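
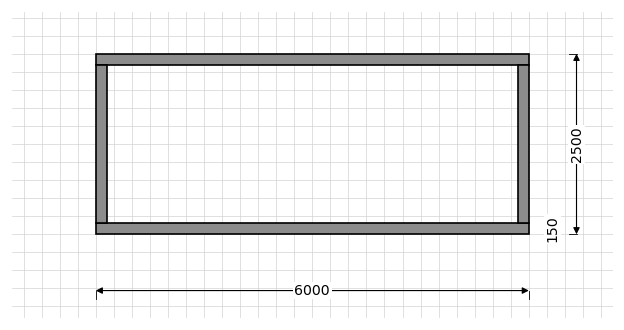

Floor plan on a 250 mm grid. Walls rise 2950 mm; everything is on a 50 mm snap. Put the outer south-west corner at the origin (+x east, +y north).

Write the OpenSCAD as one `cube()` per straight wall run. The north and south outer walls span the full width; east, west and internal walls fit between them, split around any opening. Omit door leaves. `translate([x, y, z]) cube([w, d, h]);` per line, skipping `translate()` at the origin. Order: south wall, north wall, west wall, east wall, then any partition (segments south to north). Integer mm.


cube([6000, 150, 2950]);
translate([0, 2350, 0]) cube([6000, 150, 2950]);
translate([0, 150, 0]) cube([150, 2200, 2950]);
translate([5850, 150, 0]) cube([150, 2200, 2950]);


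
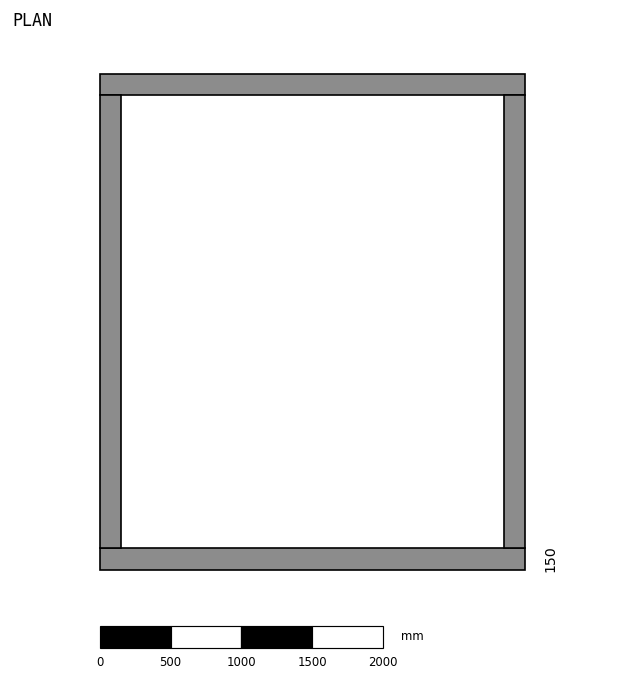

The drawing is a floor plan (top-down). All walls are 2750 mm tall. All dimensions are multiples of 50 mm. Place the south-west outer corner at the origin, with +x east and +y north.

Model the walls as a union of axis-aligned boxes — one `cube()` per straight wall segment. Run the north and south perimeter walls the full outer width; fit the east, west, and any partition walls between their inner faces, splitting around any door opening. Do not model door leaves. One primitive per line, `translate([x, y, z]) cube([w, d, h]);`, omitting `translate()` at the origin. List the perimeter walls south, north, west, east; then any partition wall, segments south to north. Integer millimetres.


cube([3000, 150, 2750]);
translate([0, 3350, 0]) cube([3000, 150, 2750]);
translate([0, 150, 0]) cube([150, 3200, 2750]);
translate([2850, 150, 0]) cube([150, 3200, 2750]);


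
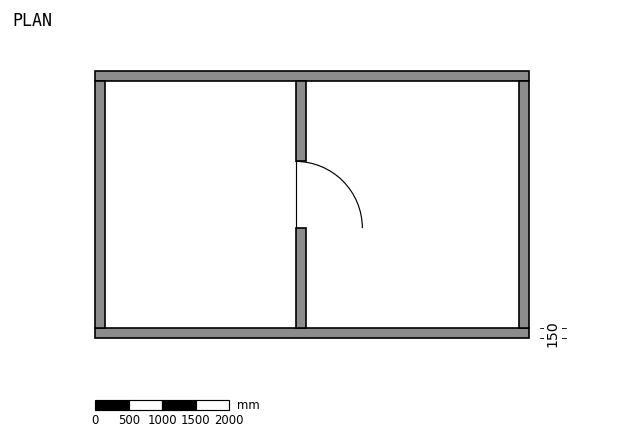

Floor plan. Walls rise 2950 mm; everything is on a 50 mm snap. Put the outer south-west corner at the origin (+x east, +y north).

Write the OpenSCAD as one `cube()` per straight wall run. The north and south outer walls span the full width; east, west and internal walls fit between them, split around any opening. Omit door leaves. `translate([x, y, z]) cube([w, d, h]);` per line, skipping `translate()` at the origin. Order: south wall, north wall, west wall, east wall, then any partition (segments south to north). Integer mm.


cube([6500, 150, 2950]);
translate([0, 3850, 0]) cube([6500, 150, 2950]);
translate([0, 150, 0]) cube([150, 3700, 2950]);
translate([6350, 150, 0]) cube([150, 3700, 2950]);
translate([3000, 150, 0]) cube([150, 1500, 2950]);
translate([3000, 2650, 0]) cube([150, 1200, 2950]);


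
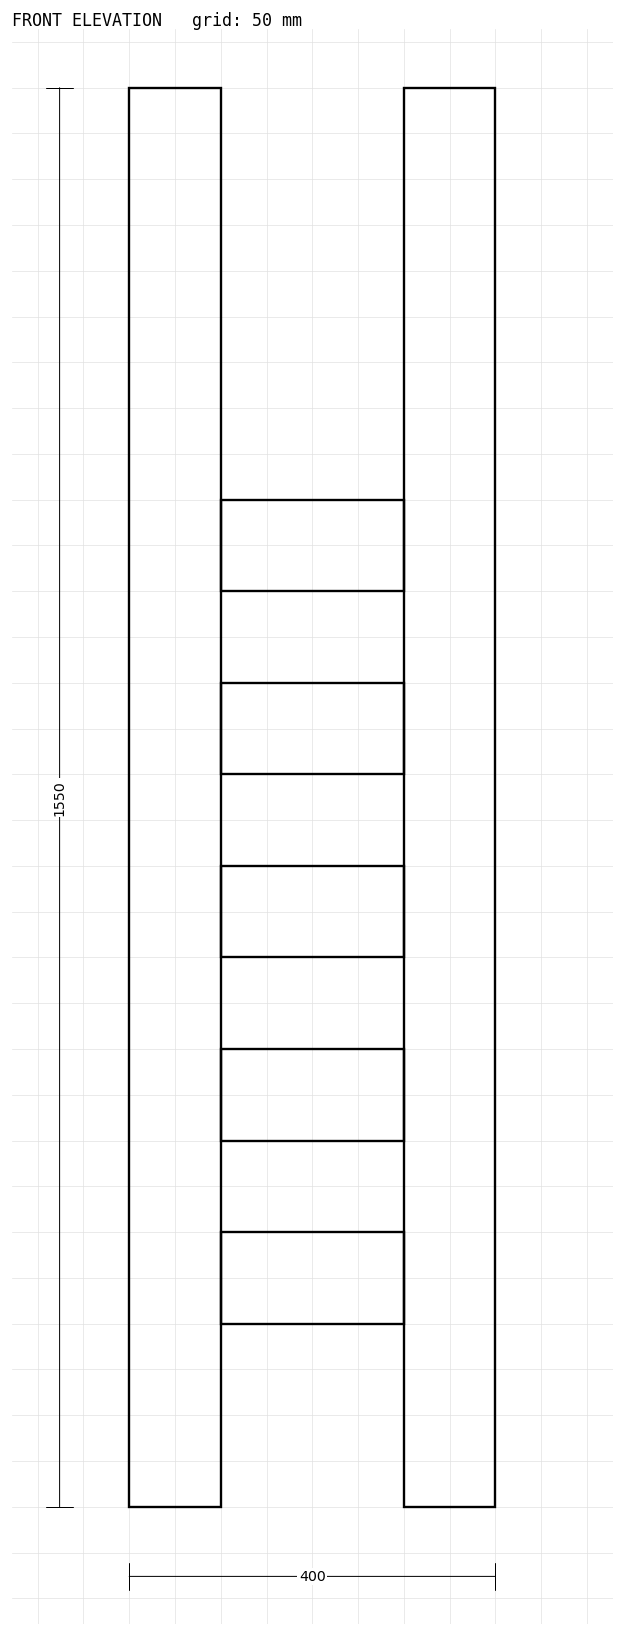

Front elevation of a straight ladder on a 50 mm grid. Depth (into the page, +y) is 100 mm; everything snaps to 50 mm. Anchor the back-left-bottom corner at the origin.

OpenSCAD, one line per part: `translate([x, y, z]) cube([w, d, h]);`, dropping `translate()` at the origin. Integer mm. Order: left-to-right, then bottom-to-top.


cube([100, 100, 1550]);
translate([100, 0, 200]) cube([200, 100, 100]);
translate([100, 0, 400]) cube([200, 100, 100]);
translate([100, 0, 600]) cube([200, 100, 100]);
translate([100, 0, 800]) cube([200, 100, 100]);
translate([100, 0, 1000]) cube([200, 100, 100]);
translate([300, 0, 0]) cube([100, 100, 1550]);


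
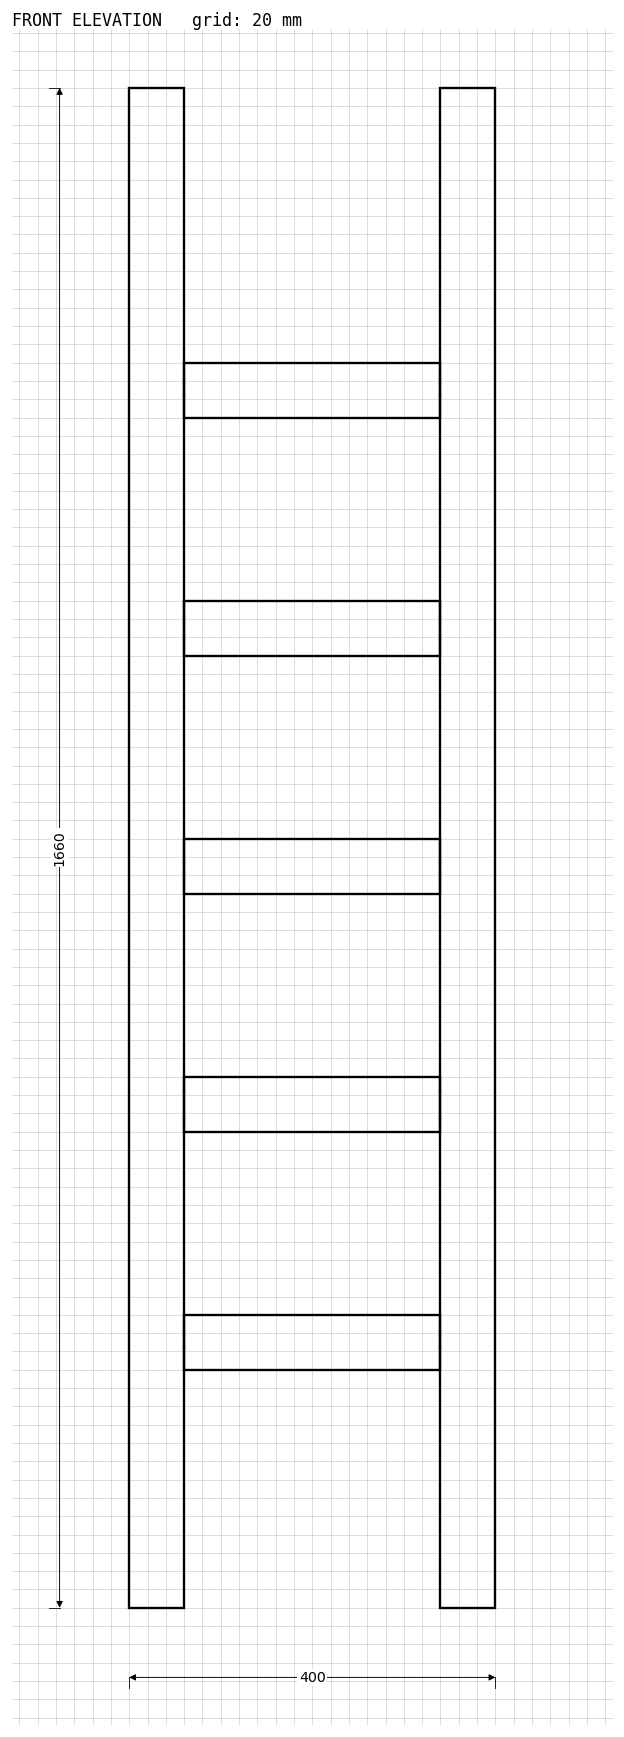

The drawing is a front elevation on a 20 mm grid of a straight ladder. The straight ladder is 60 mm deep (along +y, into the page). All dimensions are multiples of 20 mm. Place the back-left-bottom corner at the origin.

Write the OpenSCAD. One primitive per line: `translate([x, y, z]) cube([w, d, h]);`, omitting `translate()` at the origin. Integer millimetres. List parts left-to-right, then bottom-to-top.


cube([60, 60, 1660]);
translate([60, 0, 260]) cube([280, 60, 60]);
translate([60, 0, 520]) cube([280, 60, 60]);
translate([60, 0, 780]) cube([280, 60, 60]);
translate([60, 0, 1040]) cube([280, 60, 60]);
translate([60, 0, 1300]) cube([280, 60, 60]);
translate([340, 0, 0]) cube([60, 60, 1660]);


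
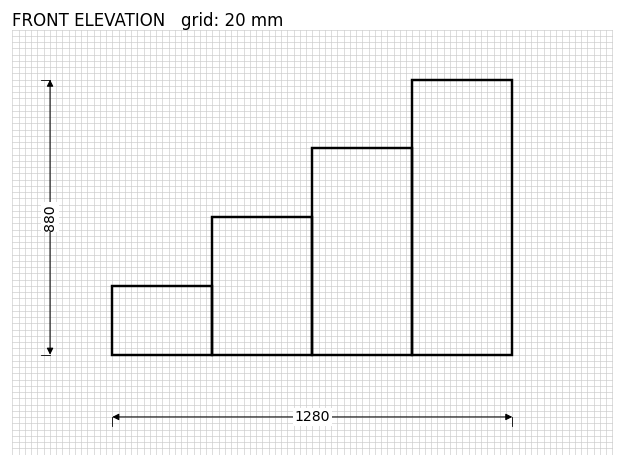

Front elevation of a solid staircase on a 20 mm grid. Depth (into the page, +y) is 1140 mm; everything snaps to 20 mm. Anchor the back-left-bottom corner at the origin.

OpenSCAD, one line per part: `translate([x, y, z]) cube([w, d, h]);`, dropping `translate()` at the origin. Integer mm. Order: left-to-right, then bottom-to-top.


cube([320, 1140, 220]);
translate([320, 0, 0]) cube([320, 1140, 440]);
translate([640, 0, 0]) cube([320, 1140, 660]);
translate([960, 0, 0]) cube([320, 1140, 880]);


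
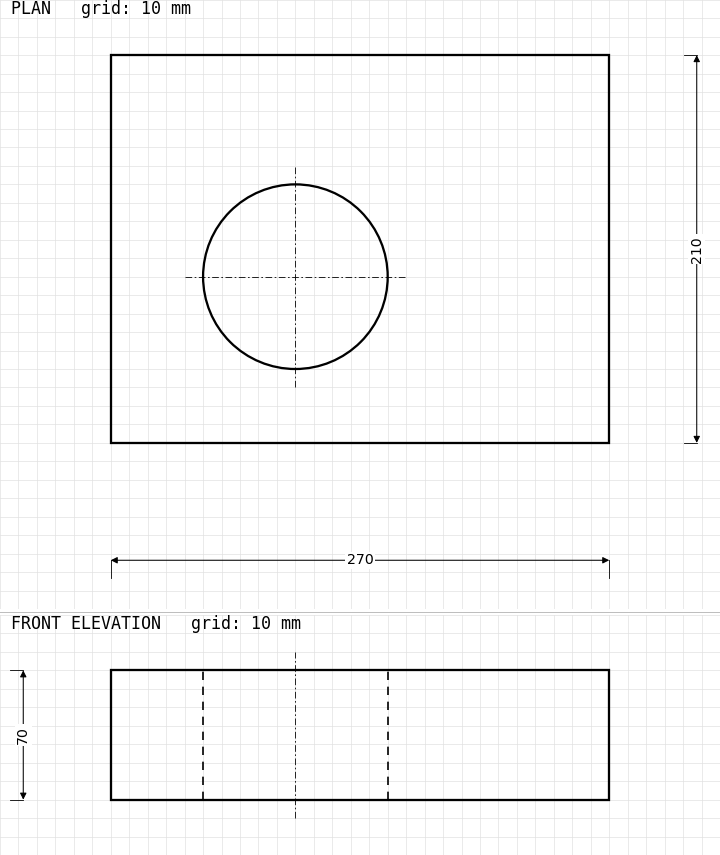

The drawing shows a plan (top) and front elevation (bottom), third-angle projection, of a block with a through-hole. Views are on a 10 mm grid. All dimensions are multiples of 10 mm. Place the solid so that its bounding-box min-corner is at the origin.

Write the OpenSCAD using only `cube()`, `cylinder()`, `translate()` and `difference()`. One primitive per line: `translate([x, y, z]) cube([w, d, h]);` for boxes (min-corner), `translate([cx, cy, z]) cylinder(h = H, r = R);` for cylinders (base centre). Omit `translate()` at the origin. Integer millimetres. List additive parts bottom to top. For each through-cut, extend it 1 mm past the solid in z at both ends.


difference() {
  cube([270, 210, 70]);
  translate([100, 90, -1]) cylinder(h = 72, r = 50);
}


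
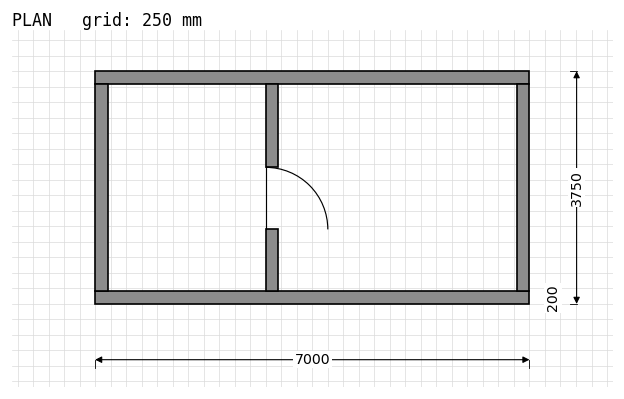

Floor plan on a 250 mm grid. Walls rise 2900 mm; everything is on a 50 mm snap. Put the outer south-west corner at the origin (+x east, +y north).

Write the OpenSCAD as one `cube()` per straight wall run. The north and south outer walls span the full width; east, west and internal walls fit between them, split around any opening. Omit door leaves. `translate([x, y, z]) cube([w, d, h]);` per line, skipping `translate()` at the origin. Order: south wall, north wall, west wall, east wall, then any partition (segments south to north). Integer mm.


cube([7000, 200, 2900]);
translate([0, 3550, 0]) cube([7000, 200, 2900]);
translate([0, 200, 0]) cube([200, 3350, 2900]);
translate([6800, 200, 0]) cube([200, 3350, 2900]);
translate([2750, 200, 0]) cube([200, 1000, 2900]);
translate([2750, 2200, 0]) cube([200, 1350, 2900]);


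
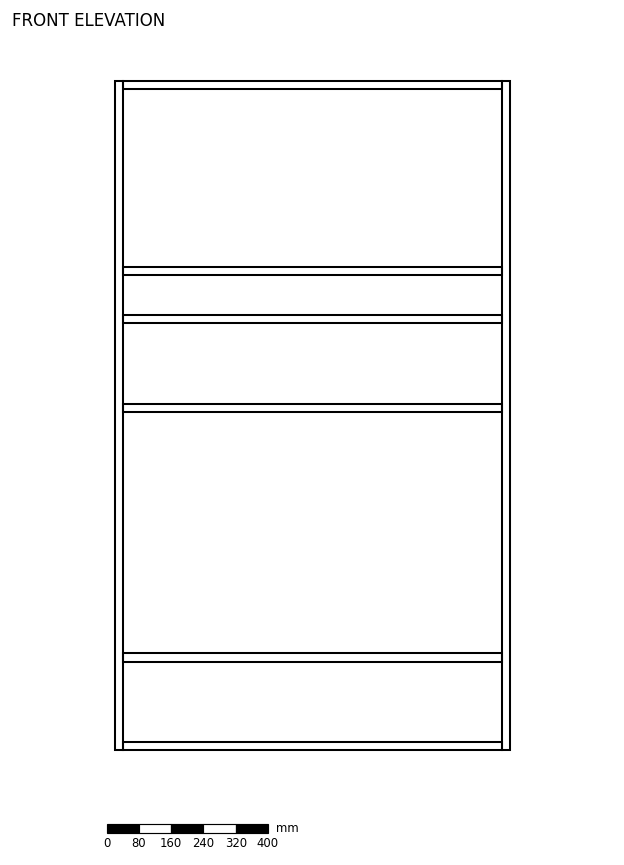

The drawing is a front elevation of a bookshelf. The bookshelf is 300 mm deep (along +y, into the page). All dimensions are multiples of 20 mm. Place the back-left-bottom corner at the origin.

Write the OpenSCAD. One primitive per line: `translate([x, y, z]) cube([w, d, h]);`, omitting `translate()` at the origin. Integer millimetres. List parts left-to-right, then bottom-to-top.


cube([20, 300, 1660]);
translate([20, 0, 0]) cube([940, 300, 20]);
translate([20, 0, 220]) cube([940, 300, 20]);
translate([20, 0, 840]) cube([940, 300, 20]);
translate([20, 0, 1060]) cube([940, 300, 20]);
translate([20, 0, 1180]) cube([940, 300, 20]);
translate([20, 0, 1640]) cube([940, 300, 20]);
translate([960, 0, 0]) cube([20, 300, 1660]);


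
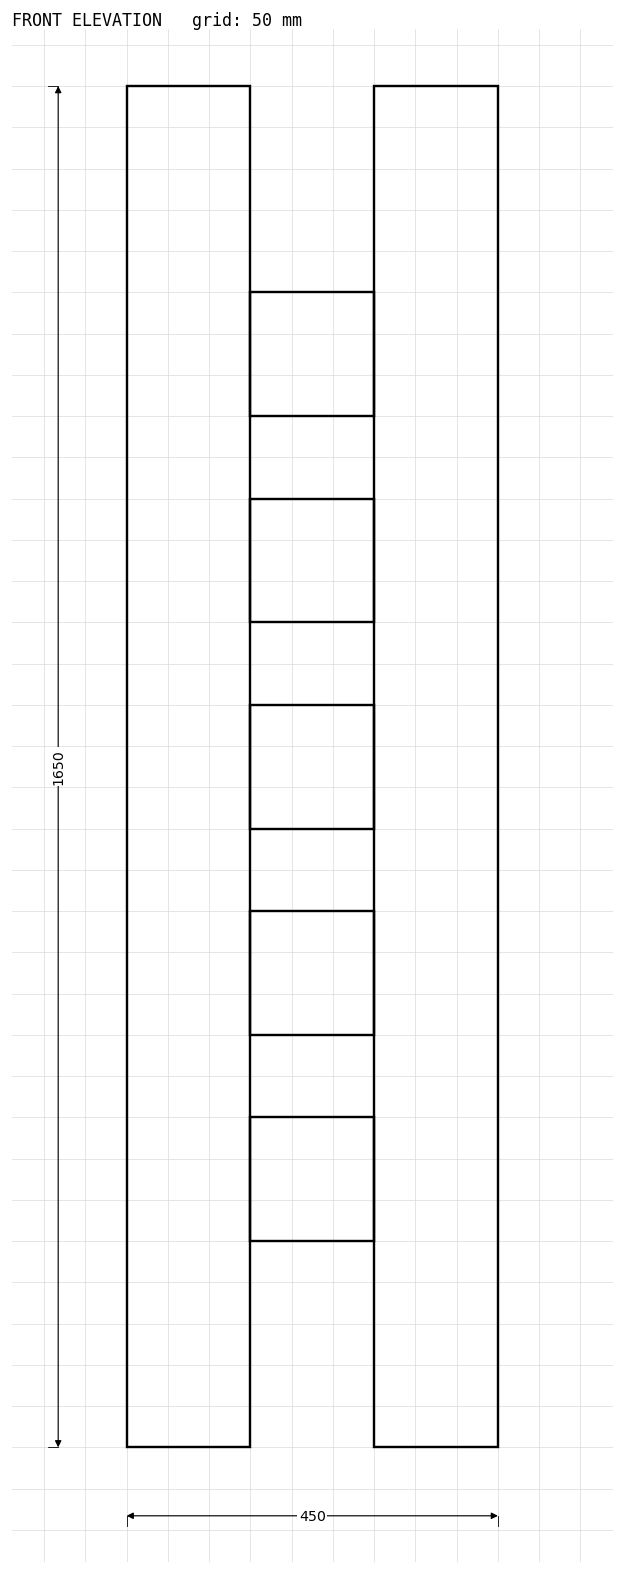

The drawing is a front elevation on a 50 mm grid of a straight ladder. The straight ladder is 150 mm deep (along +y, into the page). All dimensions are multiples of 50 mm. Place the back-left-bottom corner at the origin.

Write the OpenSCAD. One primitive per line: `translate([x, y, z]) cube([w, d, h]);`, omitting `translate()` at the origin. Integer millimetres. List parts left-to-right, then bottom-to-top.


cube([150, 150, 1650]);
translate([150, 0, 250]) cube([150, 150, 150]);
translate([150, 0, 500]) cube([150, 150, 150]);
translate([150, 0, 750]) cube([150, 150, 150]);
translate([150, 0, 1000]) cube([150, 150, 150]);
translate([150, 0, 1250]) cube([150, 150, 150]);
translate([300, 0, 0]) cube([150, 150, 1650]);


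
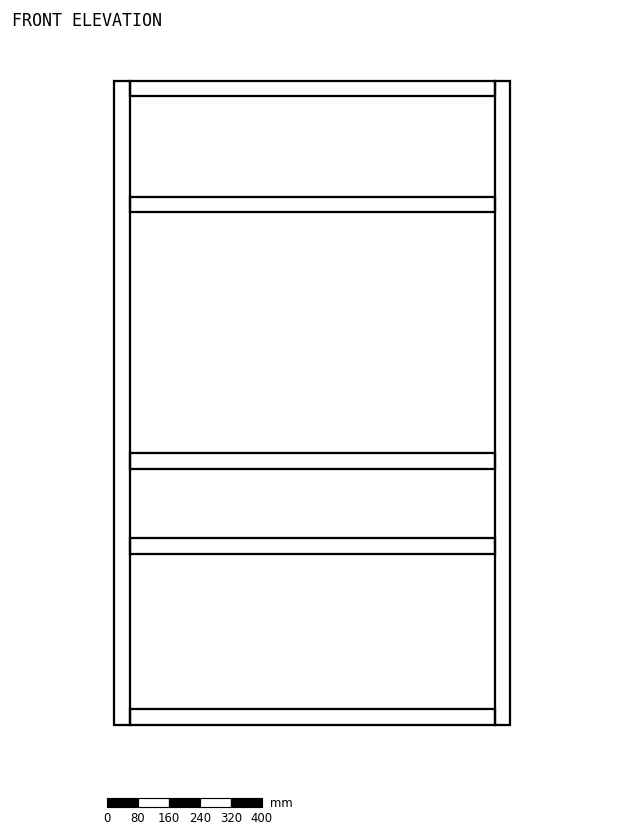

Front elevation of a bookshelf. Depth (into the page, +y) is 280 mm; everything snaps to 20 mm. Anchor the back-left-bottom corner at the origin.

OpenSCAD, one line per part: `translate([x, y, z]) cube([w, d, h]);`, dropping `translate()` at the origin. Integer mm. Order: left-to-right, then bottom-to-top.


cube([40, 280, 1660]);
translate([40, 0, 0]) cube([940, 280, 40]);
translate([40, 0, 440]) cube([940, 280, 40]);
translate([40, 0, 660]) cube([940, 280, 40]);
translate([40, 0, 1320]) cube([940, 280, 40]);
translate([40, 0, 1620]) cube([940, 280, 40]);
translate([980, 0, 0]) cube([40, 280, 1660]);


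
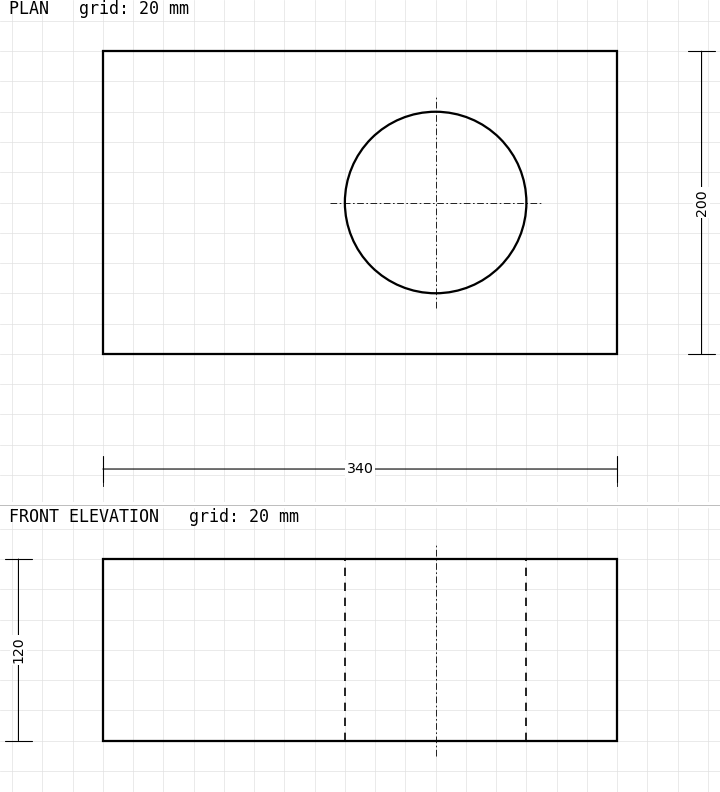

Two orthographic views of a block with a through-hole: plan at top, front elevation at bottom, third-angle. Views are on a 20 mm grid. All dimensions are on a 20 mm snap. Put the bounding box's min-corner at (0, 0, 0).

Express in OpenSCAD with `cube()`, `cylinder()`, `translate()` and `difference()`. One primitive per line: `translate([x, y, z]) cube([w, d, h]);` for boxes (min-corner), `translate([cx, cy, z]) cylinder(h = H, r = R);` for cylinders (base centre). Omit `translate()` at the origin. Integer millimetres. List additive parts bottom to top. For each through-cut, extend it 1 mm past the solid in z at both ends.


difference() {
  cube([340, 200, 120]);
  translate([220, 100, -1]) cylinder(h = 122, r = 60);
}


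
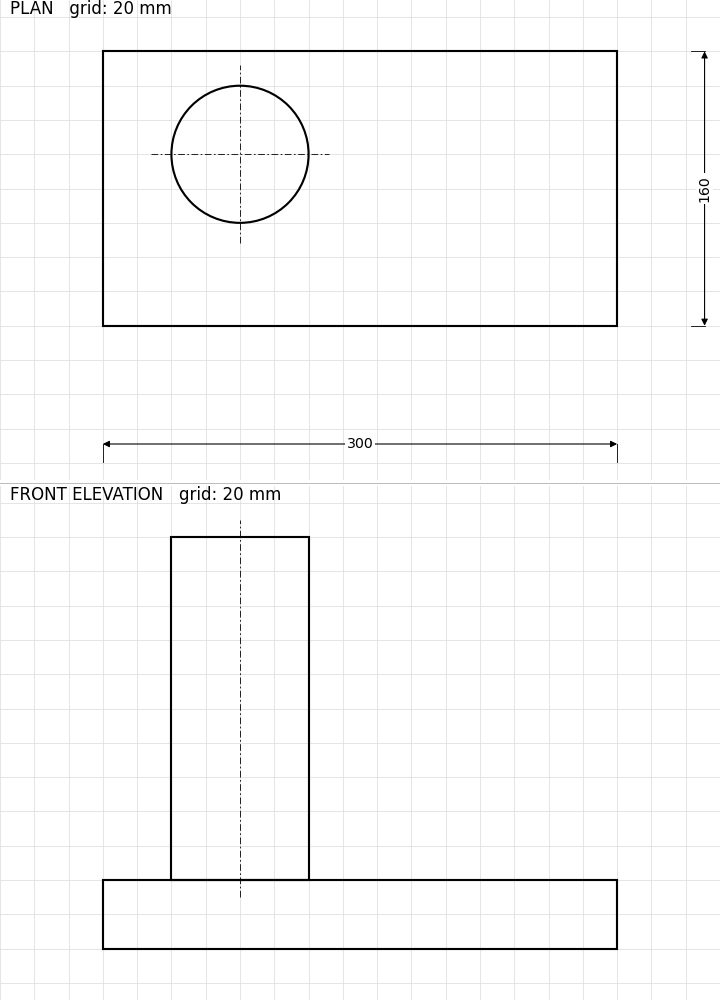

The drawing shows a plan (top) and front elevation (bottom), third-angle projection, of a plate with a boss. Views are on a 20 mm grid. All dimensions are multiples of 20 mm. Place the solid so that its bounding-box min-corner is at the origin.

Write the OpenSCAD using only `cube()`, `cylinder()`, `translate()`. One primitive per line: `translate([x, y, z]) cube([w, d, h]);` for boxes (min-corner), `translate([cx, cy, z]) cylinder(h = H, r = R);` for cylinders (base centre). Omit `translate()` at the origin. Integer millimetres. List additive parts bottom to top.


cube([300, 160, 40]);
translate([80, 100, 40]) cylinder(h = 200, r = 40);


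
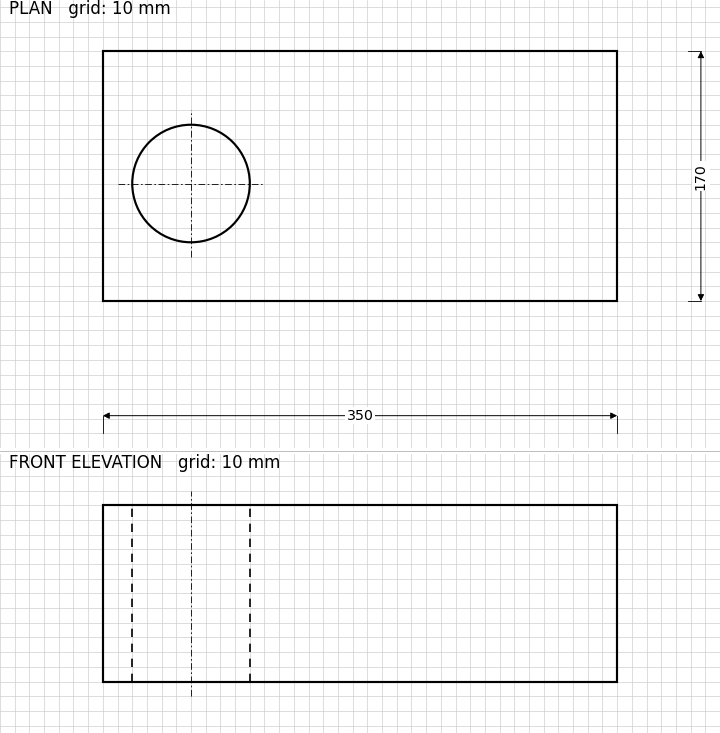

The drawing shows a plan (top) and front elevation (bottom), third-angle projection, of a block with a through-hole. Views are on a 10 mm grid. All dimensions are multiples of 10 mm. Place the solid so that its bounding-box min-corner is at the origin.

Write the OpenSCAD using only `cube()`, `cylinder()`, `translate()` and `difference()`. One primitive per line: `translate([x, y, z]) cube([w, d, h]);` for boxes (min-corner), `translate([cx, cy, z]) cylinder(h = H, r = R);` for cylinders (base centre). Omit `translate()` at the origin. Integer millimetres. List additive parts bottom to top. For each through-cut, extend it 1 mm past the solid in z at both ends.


difference() {
  cube([350, 170, 120]);
  translate([60, 80, -1]) cylinder(h = 122, r = 40);
}


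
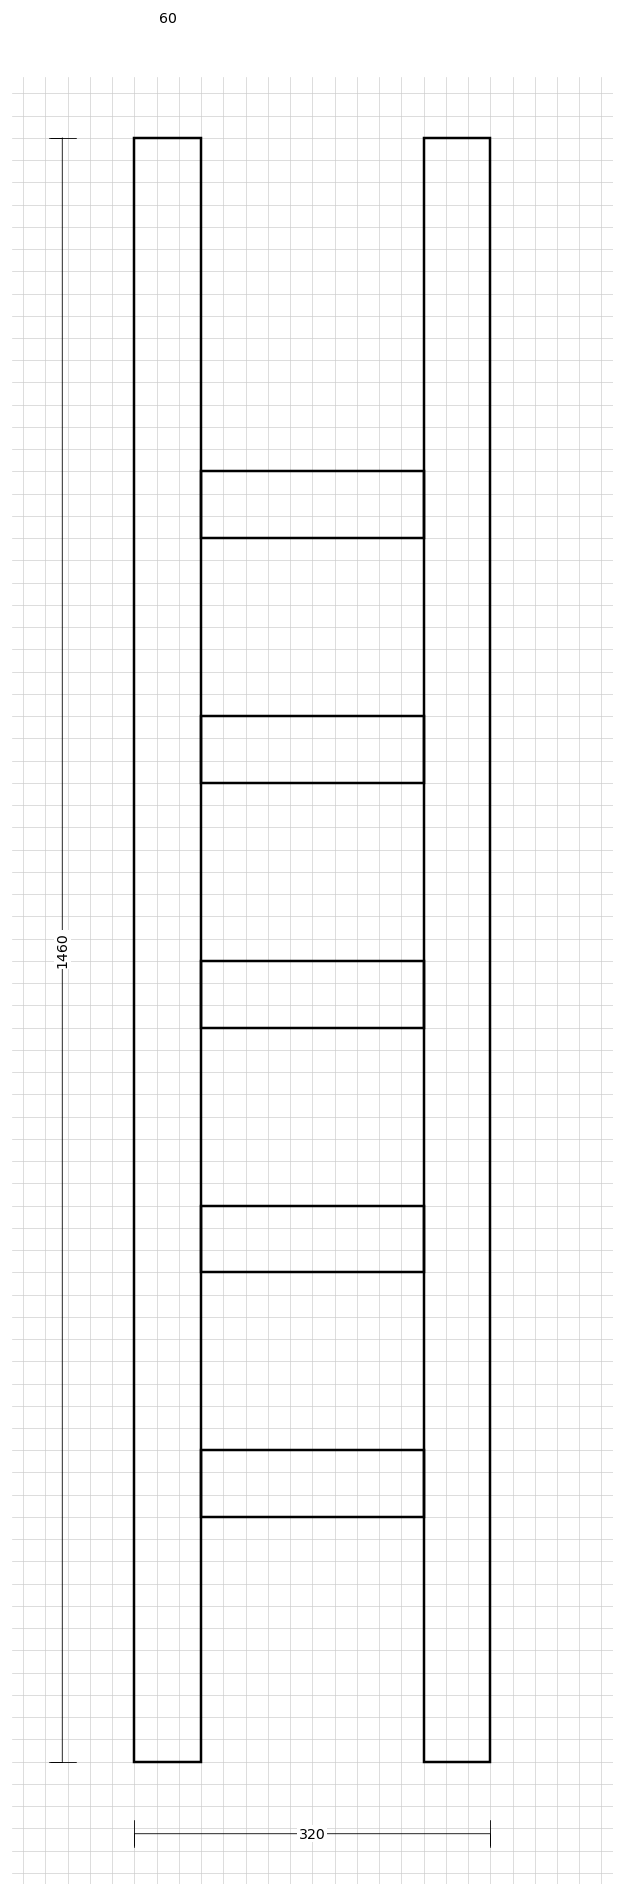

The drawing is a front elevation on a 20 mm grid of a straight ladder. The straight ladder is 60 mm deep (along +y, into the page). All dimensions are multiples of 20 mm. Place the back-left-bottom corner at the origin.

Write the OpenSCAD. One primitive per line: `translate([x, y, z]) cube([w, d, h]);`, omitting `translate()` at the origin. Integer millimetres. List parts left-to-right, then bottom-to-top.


cube([60, 60, 1460]);
translate([60, 0, 220]) cube([200, 60, 60]);
translate([60, 0, 440]) cube([200, 60, 60]);
translate([60, 0, 660]) cube([200, 60, 60]);
translate([60, 0, 880]) cube([200, 60, 60]);
translate([60, 0, 1100]) cube([200, 60, 60]);
translate([260, 0, 0]) cube([60, 60, 1460]);


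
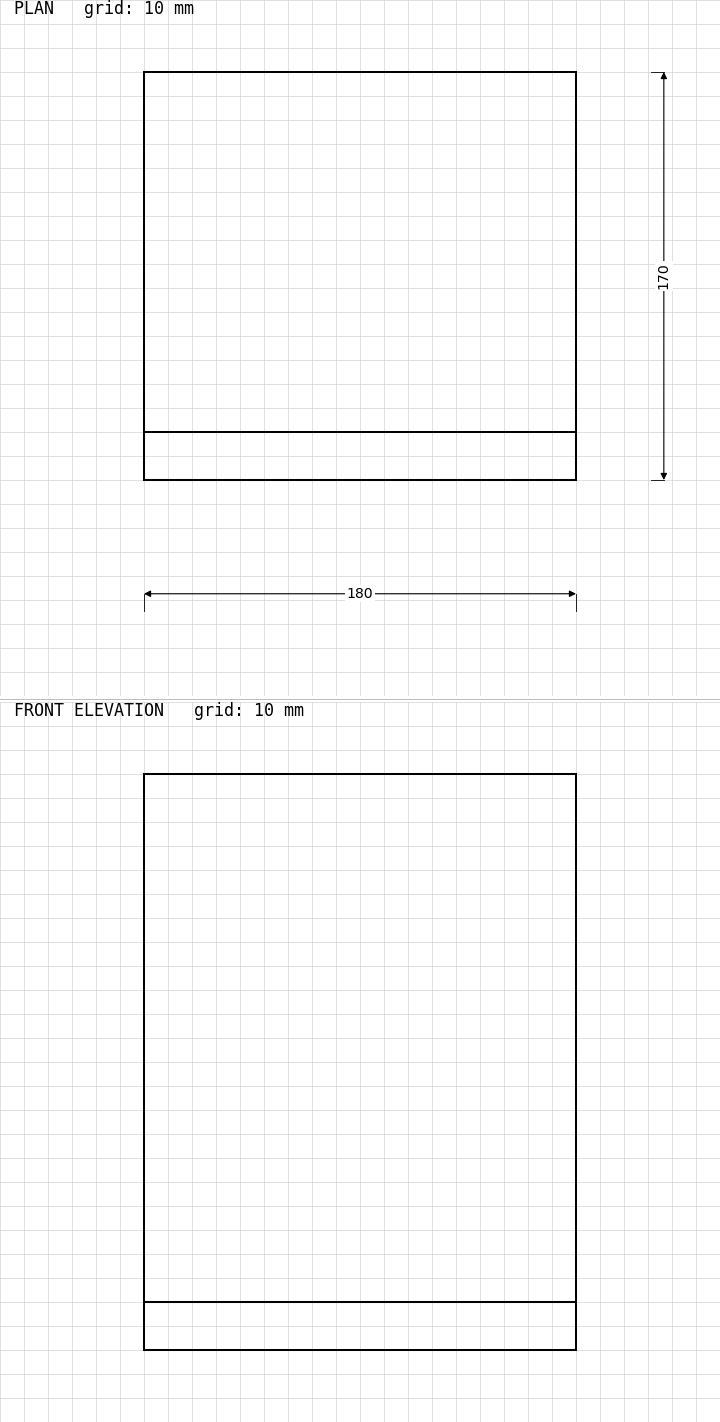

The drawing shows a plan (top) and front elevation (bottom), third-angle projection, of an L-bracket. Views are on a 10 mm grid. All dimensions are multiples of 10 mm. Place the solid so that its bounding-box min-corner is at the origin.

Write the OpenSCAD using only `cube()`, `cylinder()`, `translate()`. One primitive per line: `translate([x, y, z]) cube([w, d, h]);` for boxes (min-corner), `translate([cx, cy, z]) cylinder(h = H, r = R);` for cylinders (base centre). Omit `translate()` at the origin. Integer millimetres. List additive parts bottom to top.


cube([180, 170, 20]);
translate([0, 0, 20]) cube([180, 20, 220]);


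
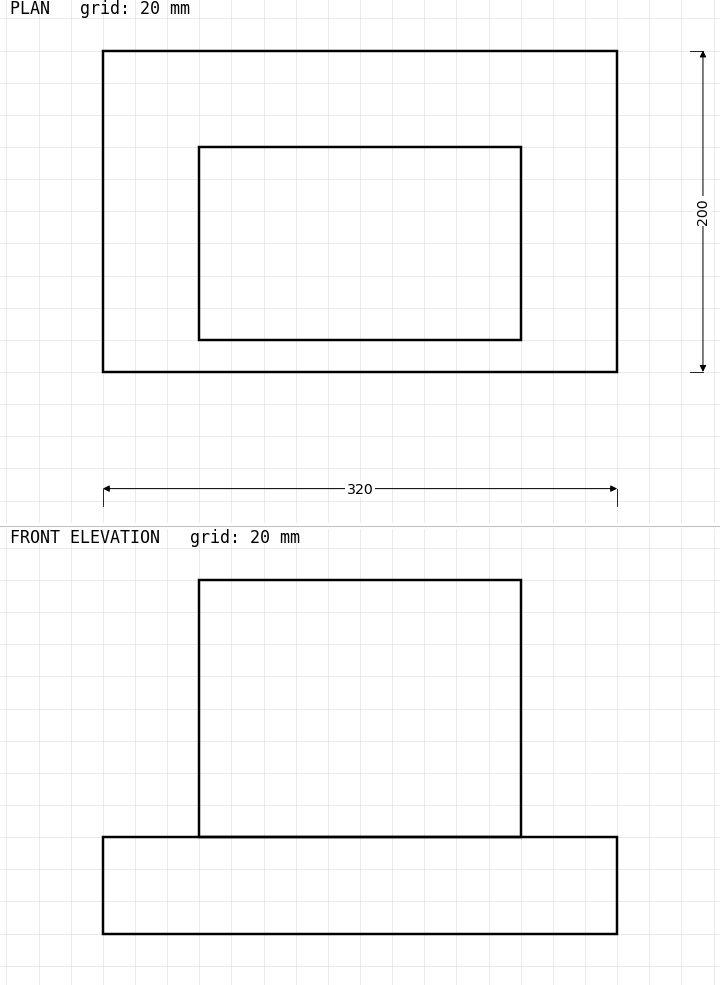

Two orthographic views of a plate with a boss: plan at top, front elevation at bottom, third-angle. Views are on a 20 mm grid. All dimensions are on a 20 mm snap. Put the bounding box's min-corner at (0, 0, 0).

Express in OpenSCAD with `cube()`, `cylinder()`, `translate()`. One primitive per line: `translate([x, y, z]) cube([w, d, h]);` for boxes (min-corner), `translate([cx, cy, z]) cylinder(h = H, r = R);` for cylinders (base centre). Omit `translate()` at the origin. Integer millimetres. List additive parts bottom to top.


cube([320, 200, 60]);
translate([60, 20, 60]) cube([200, 120, 160]);


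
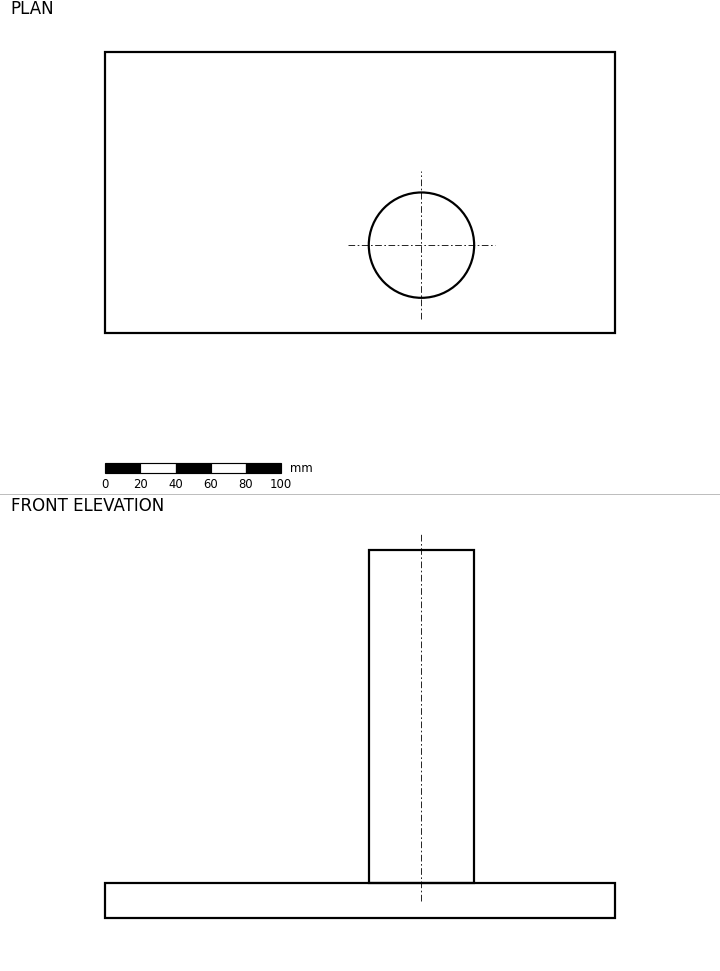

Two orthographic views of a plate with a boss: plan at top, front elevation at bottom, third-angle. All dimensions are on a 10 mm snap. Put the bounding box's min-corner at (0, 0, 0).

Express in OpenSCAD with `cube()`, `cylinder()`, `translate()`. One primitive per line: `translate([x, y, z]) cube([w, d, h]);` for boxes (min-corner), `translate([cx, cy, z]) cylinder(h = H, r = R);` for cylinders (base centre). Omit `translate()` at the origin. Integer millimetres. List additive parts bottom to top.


cube([290, 160, 20]);
translate([180, 50, 20]) cylinder(h = 190, r = 30);


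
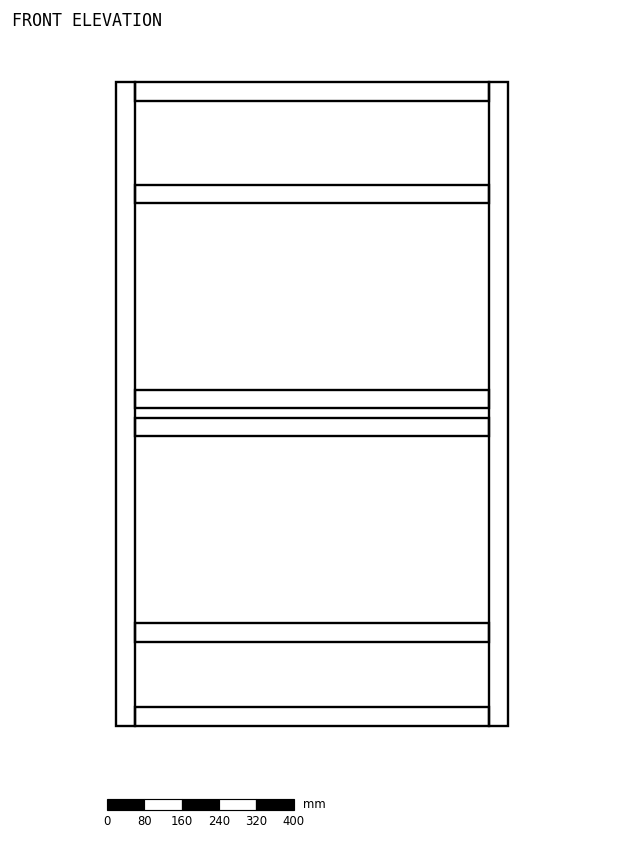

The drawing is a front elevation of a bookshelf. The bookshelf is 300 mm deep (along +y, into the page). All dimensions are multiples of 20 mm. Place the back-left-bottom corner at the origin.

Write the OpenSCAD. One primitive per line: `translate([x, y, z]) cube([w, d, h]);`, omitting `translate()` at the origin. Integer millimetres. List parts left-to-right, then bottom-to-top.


cube([40, 300, 1380]);
translate([40, 0, 0]) cube([760, 300, 40]);
translate([40, 0, 180]) cube([760, 300, 40]);
translate([40, 0, 620]) cube([760, 300, 40]);
translate([40, 0, 680]) cube([760, 300, 40]);
translate([40, 0, 1120]) cube([760, 300, 40]);
translate([40, 0, 1340]) cube([760, 300, 40]);
translate([800, 0, 0]) cube([40, 300, 1380]);


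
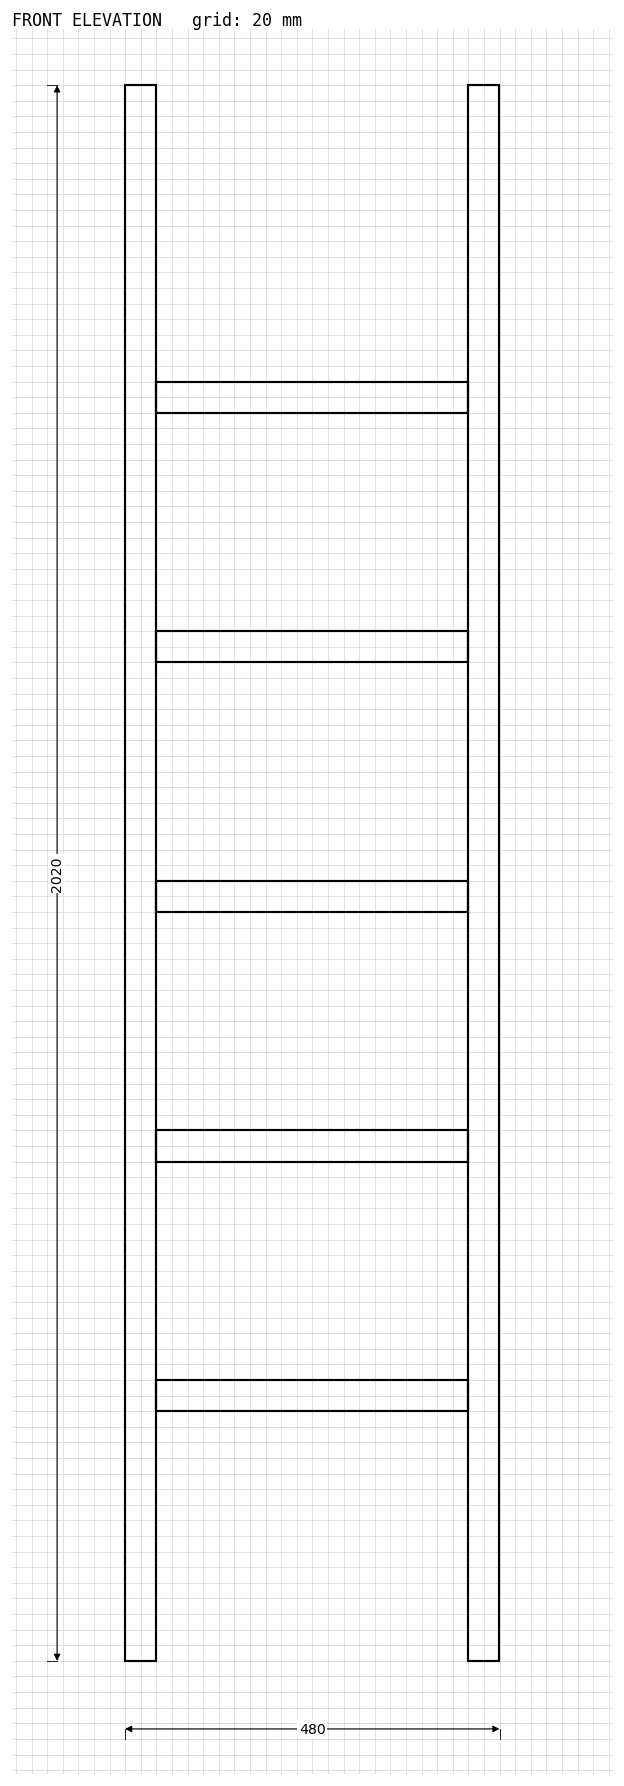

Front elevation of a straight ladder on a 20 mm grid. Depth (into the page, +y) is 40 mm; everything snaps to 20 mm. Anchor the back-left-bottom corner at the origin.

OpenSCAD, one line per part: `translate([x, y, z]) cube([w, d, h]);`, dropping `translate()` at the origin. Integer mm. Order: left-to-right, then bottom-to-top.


cube([40, 40, 2020]);
translate([40, 0, 320]) cube([400, 40, 40]);
translate([40, 0, 640]) cube([400, 40, 40]);
translate([40, 0, 960]) cube([400, 40, 40]);
translate([40, 0, 1280]) cube([400, 40, 40]);
translate([40, 0, 1600]) cube([400, 40, 40]);
translate([440, 0, 0]) cube([40, 40, 2020]);


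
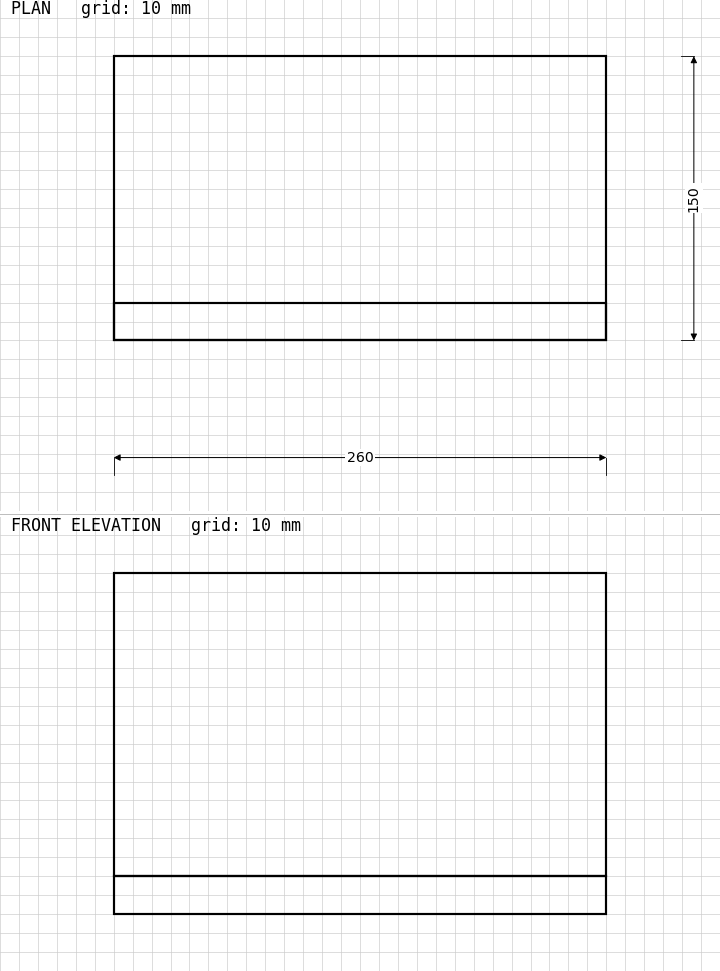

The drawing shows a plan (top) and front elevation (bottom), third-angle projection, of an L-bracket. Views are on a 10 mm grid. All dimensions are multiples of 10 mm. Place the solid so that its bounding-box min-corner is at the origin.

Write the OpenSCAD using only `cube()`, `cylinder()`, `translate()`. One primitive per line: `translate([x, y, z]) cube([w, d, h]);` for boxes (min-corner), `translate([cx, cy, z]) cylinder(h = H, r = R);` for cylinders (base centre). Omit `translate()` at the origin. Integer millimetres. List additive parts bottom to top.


cube([260, 150, 20]);
translate([0, 0, 20]) cube([260, 20, 160]);


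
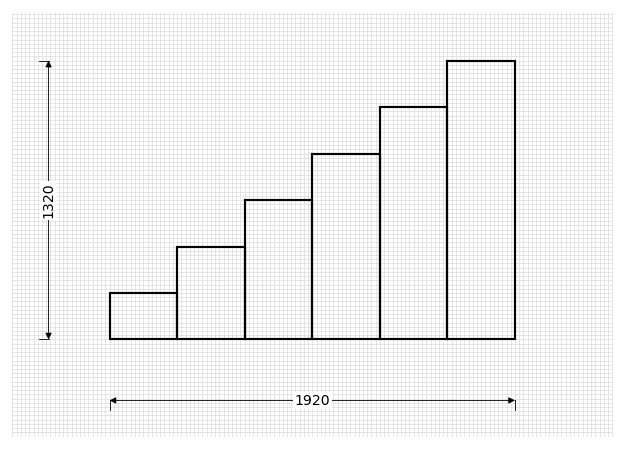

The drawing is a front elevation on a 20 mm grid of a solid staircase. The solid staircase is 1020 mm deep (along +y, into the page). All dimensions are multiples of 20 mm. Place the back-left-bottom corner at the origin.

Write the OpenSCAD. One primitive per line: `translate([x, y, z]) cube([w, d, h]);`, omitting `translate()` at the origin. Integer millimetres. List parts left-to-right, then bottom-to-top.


cube([320, 1020, 220]);
translate([320, 0, 0]) cube([320, 1020, 440]);
translate([640, 0, 0]) cube([320, 1020, 660]);
translate([960, 0, 0]) cube([320, 1020, 880]);
translate([1280, 0, 0]) cube([320, 1020, 1100]);
translate([1600, 0, 0]) cube([320, 1020, 1320]);


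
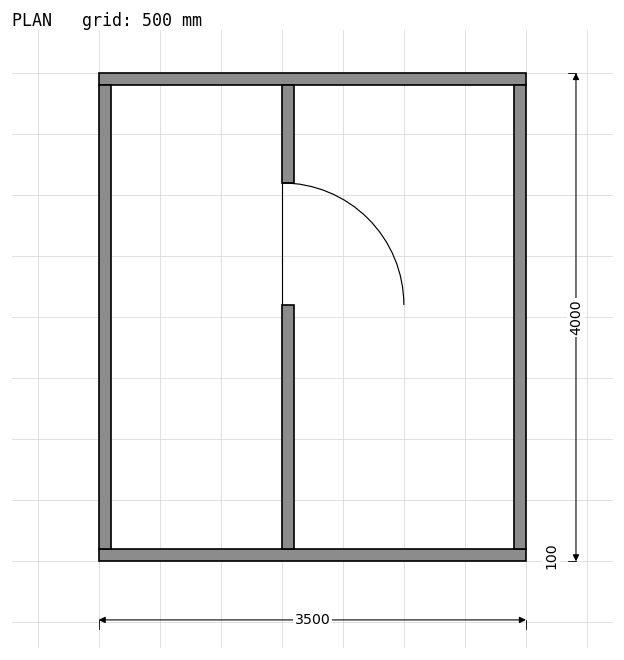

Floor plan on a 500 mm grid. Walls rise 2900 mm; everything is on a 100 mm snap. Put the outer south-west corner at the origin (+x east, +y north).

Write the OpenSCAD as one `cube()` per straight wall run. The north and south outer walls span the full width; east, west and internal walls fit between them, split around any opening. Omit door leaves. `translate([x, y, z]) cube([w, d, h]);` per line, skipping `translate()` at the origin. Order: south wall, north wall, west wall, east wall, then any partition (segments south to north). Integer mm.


cube([3500, 100, 2900]);
translate([0, 3900, 0]) cube([3500, 100, 2900]);
translate([0, 100, 0]) cube([100, 3800, 2900]);
translate([3400, 100, 0]) cube([100, 3800, 2900]);
translate([1500, 100, 0]) cube([100, 2000, 2900]);
translate([1500, 3100, 0]) cube([100, 800, 2900]);


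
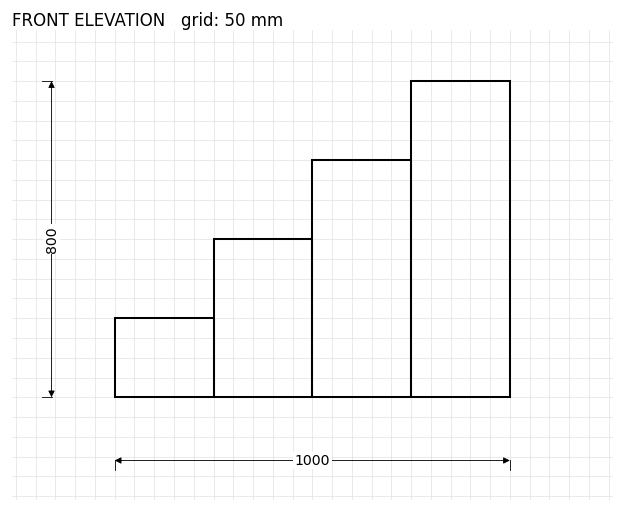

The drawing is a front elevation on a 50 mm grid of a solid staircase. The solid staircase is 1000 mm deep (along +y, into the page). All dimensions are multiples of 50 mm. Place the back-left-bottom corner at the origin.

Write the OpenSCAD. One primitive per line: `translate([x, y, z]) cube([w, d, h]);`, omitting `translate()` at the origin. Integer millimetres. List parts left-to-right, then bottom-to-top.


cube([250, 1000, 200]);
translate([250, 0, 0]) cube([250, 1000, 400]);
translate([500, 0, 0]) cube([250, 1000, 600]);
translate([750, 0, 0]) cube([250, 1000, 800]);


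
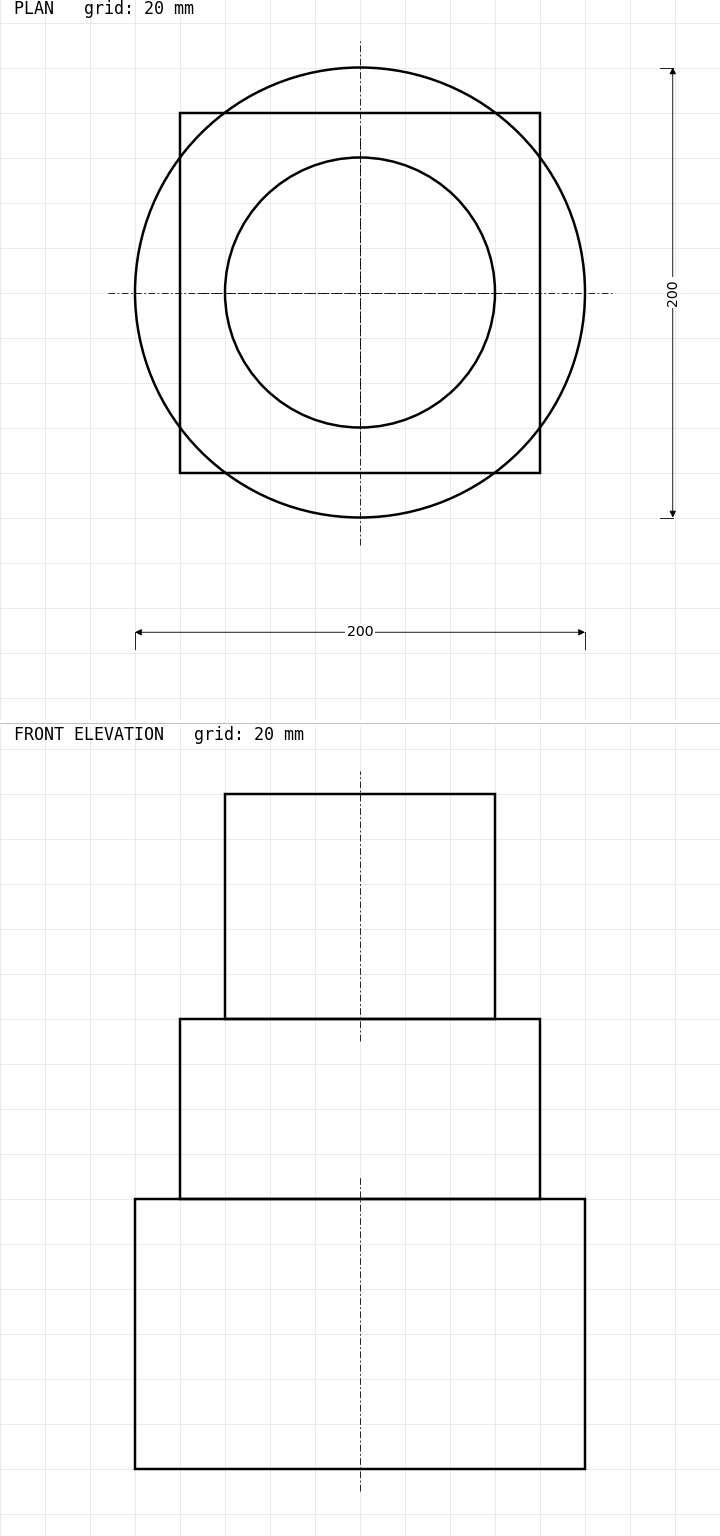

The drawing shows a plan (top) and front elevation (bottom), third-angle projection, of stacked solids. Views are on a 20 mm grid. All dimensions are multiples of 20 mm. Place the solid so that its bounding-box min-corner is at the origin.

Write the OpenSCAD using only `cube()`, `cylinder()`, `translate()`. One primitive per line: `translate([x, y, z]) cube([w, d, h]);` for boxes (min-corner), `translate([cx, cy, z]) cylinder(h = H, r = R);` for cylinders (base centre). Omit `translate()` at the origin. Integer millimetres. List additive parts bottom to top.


translate([100, 100, 0]) cylinder(h = 120, r = 100);
translate([20, 20, 120]) cube([160, 160, 80]);
translate([100, 100, 200]) cylinder(h = 100, r = 60);


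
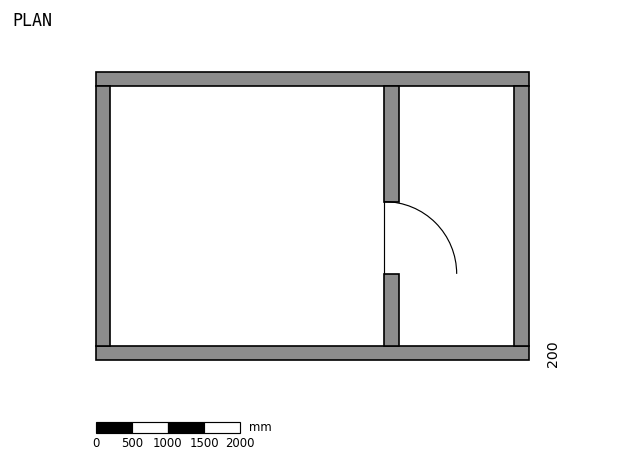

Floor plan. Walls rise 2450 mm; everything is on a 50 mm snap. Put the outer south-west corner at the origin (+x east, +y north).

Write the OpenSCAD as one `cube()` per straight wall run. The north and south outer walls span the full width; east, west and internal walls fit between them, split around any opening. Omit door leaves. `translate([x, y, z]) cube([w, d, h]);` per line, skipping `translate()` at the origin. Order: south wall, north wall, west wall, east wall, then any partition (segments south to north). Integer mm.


cube([6000, 200, 2450]);
translate([0, 3800, 0]) cube([6000, 200, 2450]);
translate([0, 200, 0]) cube([200, 3600, 2450]);
translate([5800, 200, 0]) cube([200, 3600, 2450]);
translate([4000, 200, 0]) cube([200, 1000, 2450]);
translate([4000, 2200, 0]) cube([200, 1600, 2450]);


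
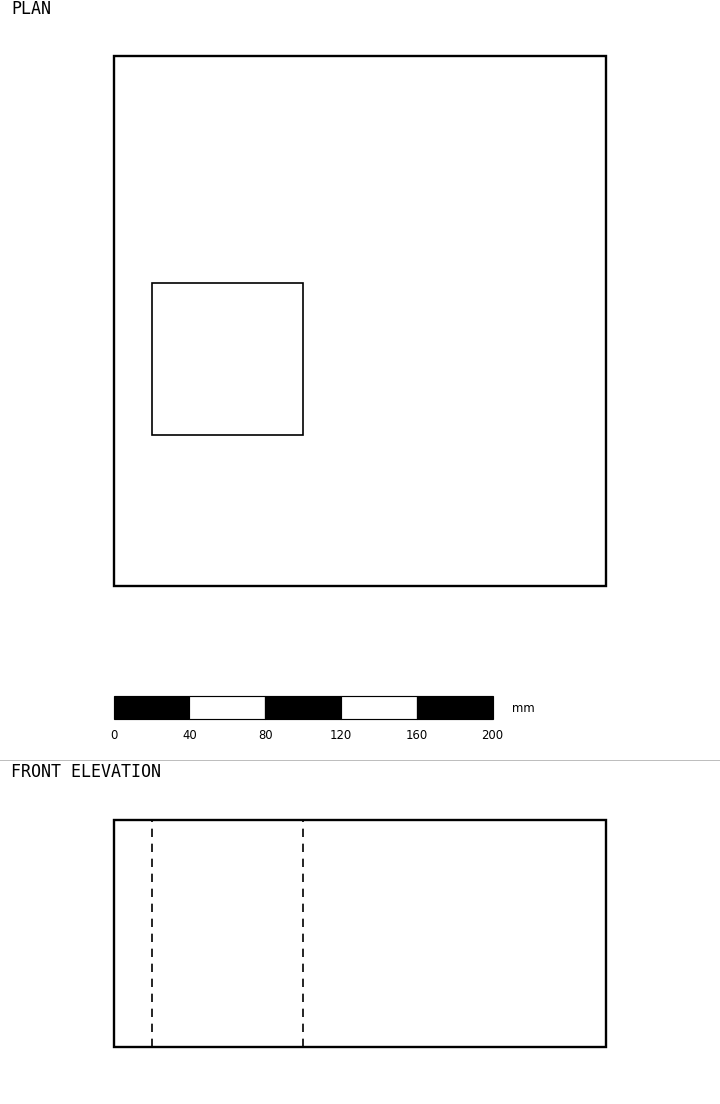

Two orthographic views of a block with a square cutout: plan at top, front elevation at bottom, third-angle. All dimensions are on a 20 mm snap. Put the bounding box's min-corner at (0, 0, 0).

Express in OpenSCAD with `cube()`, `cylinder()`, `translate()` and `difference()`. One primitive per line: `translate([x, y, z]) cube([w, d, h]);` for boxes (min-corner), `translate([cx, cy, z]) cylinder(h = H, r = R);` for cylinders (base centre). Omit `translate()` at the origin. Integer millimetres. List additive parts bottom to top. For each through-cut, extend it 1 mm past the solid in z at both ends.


difference() {
  cube([260, 280, 120]);
  translate([20, 80, -1]) cube([80, 80, 122]);
}


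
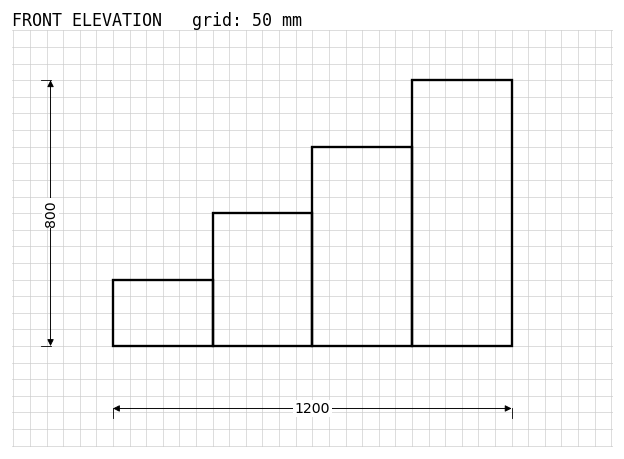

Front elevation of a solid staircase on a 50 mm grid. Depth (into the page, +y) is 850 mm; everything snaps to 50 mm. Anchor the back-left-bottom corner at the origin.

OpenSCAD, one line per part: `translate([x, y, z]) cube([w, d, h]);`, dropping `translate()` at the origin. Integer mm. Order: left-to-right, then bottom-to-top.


cube([300, 850, 200]);
translate([300, 0, 0]) cube([300, 850, 400]);
translate([600, 0, 0]) cube([300, 850, 600]);
translate([900, 0, 0]) cube([300, 850, 800]);


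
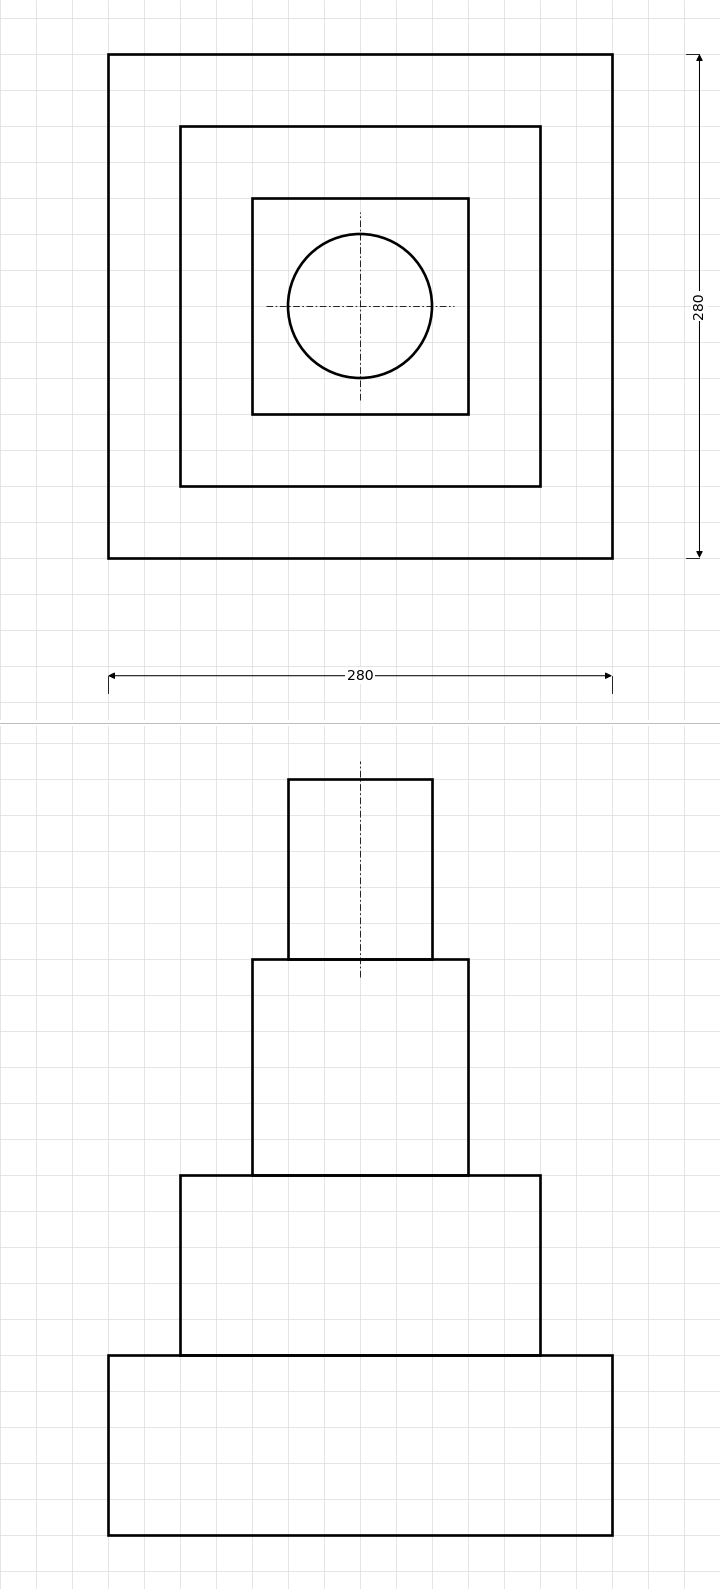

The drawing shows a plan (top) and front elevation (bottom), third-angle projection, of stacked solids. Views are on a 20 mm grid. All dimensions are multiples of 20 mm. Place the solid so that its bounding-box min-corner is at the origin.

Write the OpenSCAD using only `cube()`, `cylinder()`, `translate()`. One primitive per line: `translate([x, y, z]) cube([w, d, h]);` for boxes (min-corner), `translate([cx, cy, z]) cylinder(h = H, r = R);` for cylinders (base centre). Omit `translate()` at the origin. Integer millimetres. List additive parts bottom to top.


cube([280, 280, 100]);
translate([40, 40, 100]) cube([200, 200, 100]);
translate([80, 80, 200]) cube([120, 120, 120]);
translate([140, 140, 320]) cylinder(h = 100, r = 40);


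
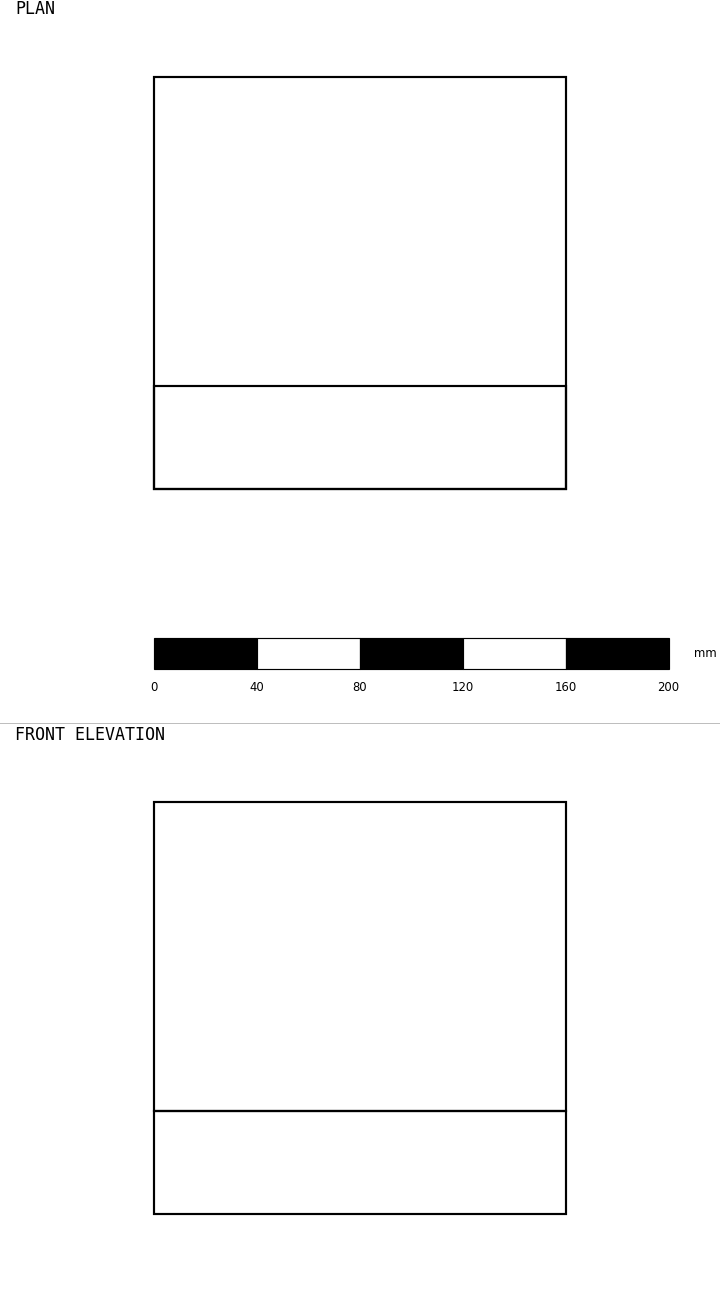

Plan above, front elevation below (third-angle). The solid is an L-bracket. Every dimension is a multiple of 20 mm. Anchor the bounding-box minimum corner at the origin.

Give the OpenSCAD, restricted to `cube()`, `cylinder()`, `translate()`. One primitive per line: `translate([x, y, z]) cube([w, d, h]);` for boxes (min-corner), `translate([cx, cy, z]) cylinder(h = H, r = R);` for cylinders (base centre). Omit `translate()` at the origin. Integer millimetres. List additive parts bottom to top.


cube([160, 160, 40]);
translate([0, 0, 40]) cube([160, 40, 120]);


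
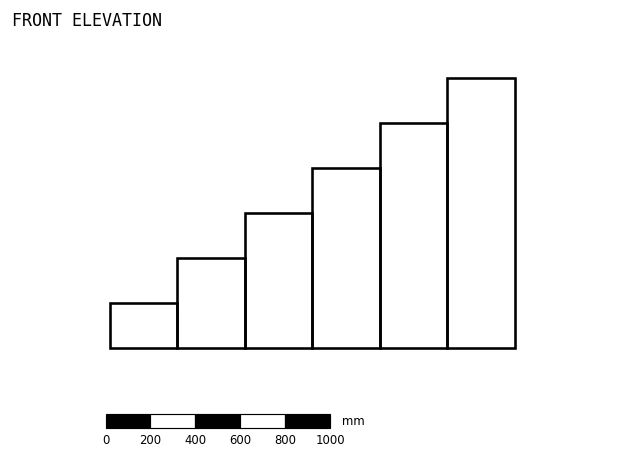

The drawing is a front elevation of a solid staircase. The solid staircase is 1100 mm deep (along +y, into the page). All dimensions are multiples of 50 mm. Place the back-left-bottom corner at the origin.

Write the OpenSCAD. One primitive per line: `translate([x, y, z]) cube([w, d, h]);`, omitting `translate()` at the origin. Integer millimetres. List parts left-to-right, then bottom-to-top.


cube([300, 1100, 200]);
translate([300, 0, 0]) cube([300, 1100, 400]);
translate([600, 0, 0]) cube([300, 1100, 600]);
translate([900, 0, 0]) cube([300, 1100, 800]);
translate([1200, 0, 0]) cube([300, 1100, 1000]);
translate([1500, 0, 0]) cube([300, 1100, 1200]);


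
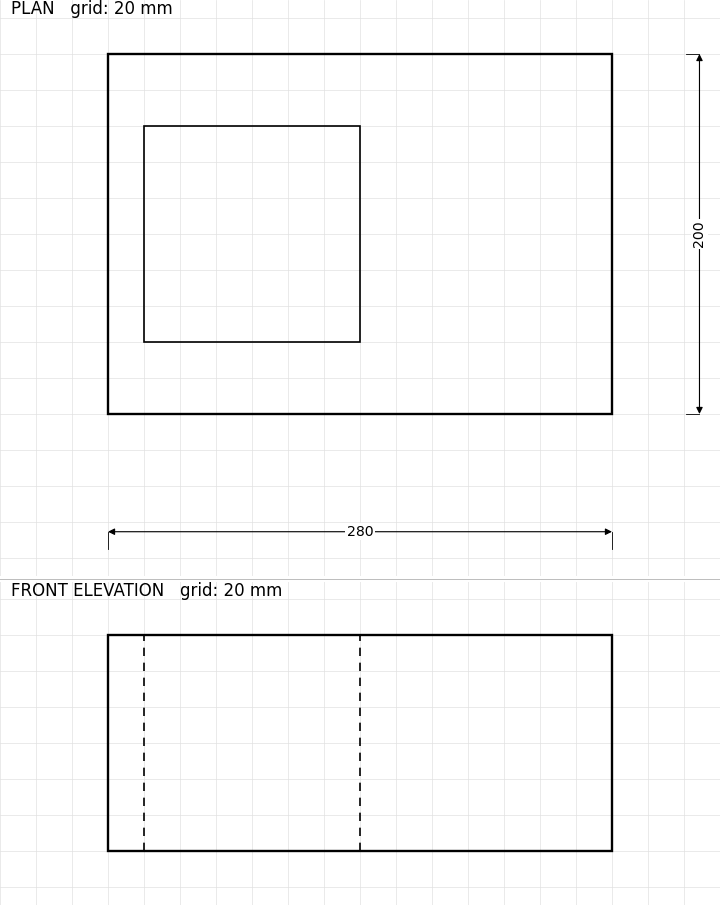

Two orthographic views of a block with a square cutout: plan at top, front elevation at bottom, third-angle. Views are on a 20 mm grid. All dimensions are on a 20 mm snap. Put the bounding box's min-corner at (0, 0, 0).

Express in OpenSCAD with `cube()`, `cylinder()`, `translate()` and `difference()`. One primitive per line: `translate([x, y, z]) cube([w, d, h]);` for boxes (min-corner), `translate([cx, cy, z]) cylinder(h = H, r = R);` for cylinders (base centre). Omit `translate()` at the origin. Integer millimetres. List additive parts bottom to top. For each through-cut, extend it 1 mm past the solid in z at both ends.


difference() {
  cube([280, 200, 120]);
  translate([20, 40, -1]) cube([120, 120, 122]);
}


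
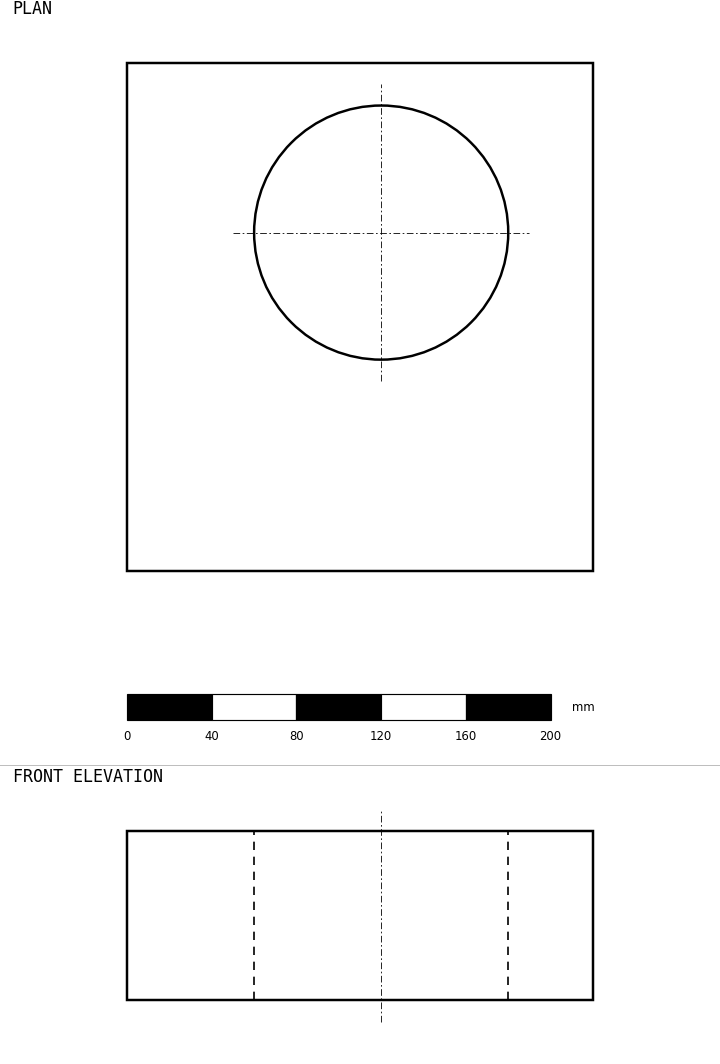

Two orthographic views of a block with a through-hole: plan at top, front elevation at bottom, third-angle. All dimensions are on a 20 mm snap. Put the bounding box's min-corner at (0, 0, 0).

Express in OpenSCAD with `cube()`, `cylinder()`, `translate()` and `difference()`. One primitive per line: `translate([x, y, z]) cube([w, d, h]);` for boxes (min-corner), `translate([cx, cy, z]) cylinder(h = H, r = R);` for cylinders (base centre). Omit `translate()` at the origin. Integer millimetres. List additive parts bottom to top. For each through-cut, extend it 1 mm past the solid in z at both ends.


difference() {
  cube([220, 240, 80]);
  translate([120, 160, -1]) cylinder(h = 82, r = 60);
}


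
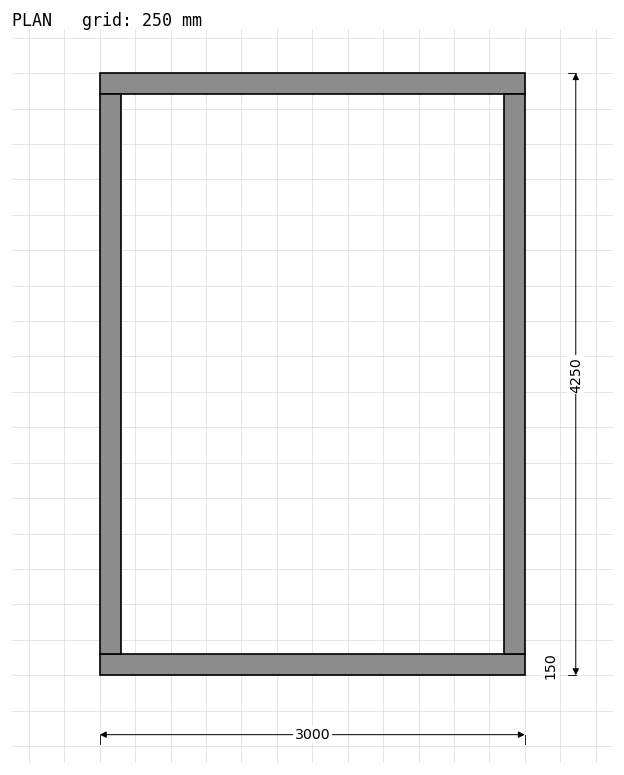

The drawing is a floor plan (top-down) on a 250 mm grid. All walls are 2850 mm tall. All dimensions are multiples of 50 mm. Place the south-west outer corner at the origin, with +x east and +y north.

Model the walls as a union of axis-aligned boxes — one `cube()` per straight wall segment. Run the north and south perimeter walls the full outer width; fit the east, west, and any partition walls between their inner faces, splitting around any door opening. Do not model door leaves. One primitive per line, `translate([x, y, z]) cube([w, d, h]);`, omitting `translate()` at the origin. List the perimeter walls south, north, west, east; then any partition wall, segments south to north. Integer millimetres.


cube([3000, 150, 2850]);
translate([0, 4100, 0]) cube([3000, 150, 2850]);
translate([0, 150, 0]) cube([150, 3950, 2850]);
translate([2850, 150, 0]) cube([150, 3950, 2850]);


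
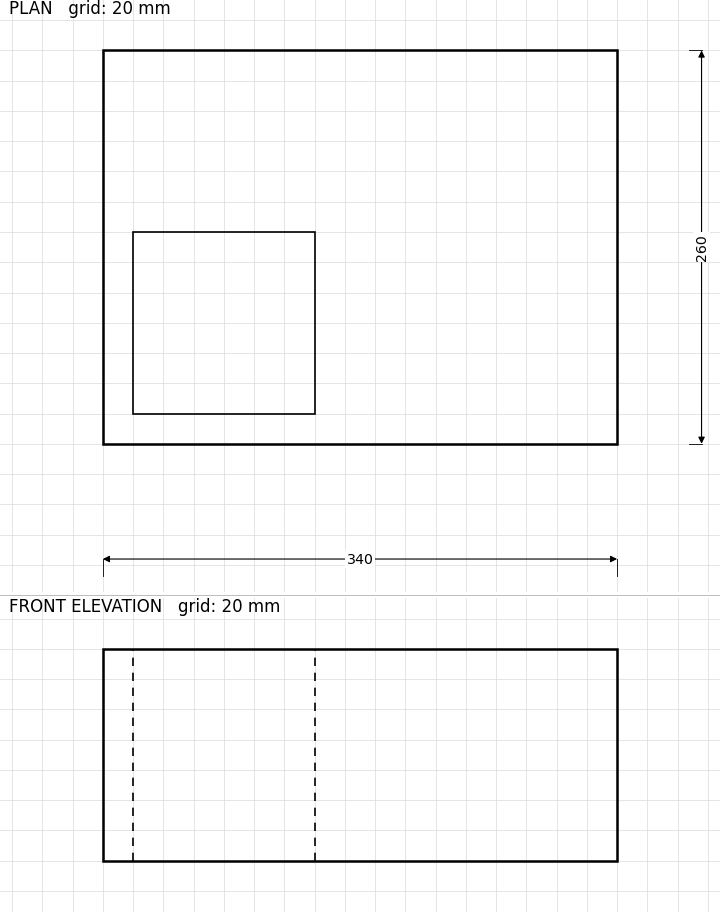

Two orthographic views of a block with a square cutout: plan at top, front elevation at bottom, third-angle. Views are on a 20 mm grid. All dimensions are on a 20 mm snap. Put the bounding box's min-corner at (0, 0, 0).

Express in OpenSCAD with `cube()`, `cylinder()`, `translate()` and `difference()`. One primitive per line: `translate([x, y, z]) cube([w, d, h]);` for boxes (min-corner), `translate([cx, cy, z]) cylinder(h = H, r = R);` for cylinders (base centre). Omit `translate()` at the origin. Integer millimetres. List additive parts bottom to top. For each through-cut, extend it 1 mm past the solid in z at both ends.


difference() {
  cube([340, 260, 140]);
  translate([20, 20, -1]) cube([120, 120, 142]);
}
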